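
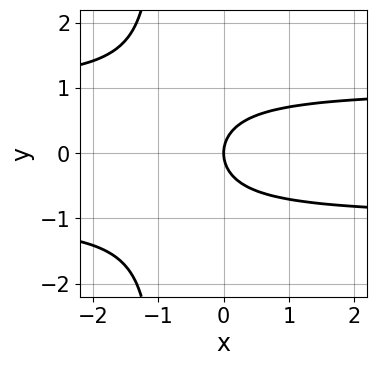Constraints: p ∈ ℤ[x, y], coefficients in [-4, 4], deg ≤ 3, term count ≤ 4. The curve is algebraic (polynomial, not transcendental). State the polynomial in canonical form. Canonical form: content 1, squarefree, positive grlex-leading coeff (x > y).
x*y^2 + y^2 - x

First, deg p = 3. No degree-2 curve has this shape.
Then, symmetries: mirror symmetry y ↦ −y ⇒ only even powers of y.
Next, checking where it meets the axes: it crosses the x-axis at the gridline x = 0; it crosses the y-axis at the gridline y = 0.
Finally, assembling these constraints gives the stated polynomial.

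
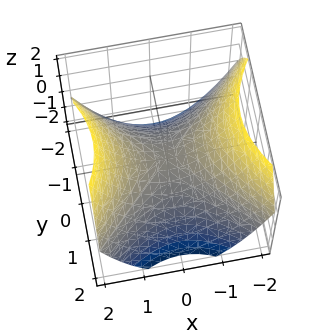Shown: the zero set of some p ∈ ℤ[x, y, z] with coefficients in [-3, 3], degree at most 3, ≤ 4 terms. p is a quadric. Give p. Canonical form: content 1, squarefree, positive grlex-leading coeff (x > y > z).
2*x^2 - 2*y^2 - 3*z

(a) The degree is 2 — a saddle surface; a quadric.
(b) Symmetries: the y ↦ −y reflection is a symmetry, so y appears only in even powers; the x ↦ −x reflection is a symmetry, so x appears only in even powers.
(c) From the visible intercepts: one y-axis crossing is at y = 0; it meets the z-axis at z = 0 (among the integer gridlines).
(d) Putting this together gives p.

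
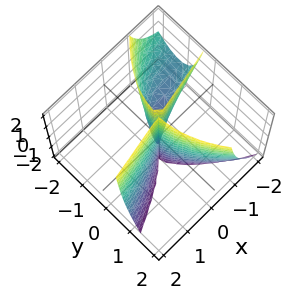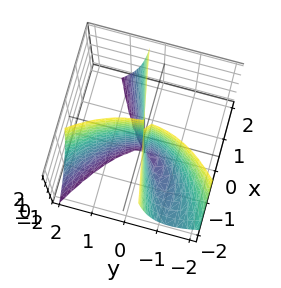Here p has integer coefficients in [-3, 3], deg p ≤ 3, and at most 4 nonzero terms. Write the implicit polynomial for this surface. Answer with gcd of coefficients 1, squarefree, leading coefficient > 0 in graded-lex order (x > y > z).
x*y*z + y^3 - x^2 + 3*x*y

(a) I count 2 distinct pieces.
(b) deg p = 3.
(c) From the visible intercepts: it crosses the x-axis at the gridline x = 0; every point of the z-axis in the box is on the surface; one y-axis crossing is at y = 0.
(d) Assembling these constraints gives the stated polynomial.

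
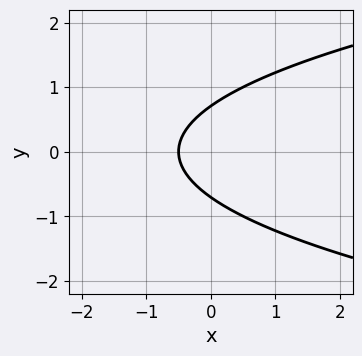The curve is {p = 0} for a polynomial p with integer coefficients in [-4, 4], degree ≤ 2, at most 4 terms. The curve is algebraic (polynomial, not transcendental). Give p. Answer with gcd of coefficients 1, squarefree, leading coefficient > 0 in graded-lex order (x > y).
2*y^2 - 2*x - 1

Degree: a generic line meets the curve in up to 2 points, so deg p = 2.
Symmetries: it's symmetric under y → −y, forcing even powers of y.
Assembling these constraints gives the stated polynomial.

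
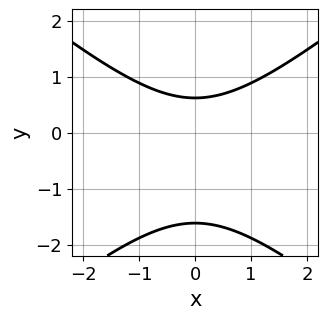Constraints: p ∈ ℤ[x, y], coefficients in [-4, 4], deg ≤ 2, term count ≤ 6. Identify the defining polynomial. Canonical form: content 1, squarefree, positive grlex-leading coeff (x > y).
2*x^2 - 3*y^2 - 3*y + 3

(a) The degree is 2 — a generic line meets the curve in up to 2 points.
(b) Symmetries: it's symmetric under x → −x, forcing even powers of x.
(c) From the axis intercepts and sections: the curve avoids every integer x-axis point in the box.
(d) Assembling these constraints gives the stated polynomial.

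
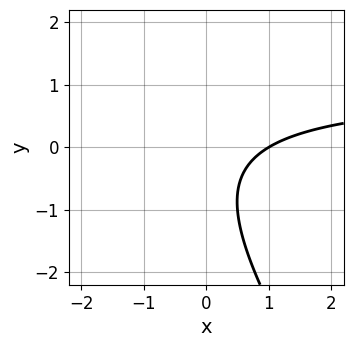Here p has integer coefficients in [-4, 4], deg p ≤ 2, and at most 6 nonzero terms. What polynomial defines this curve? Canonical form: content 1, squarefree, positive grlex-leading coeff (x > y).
3*x*y + 2*y^2 - 3*x + 2*y + 3

The degree is 2 — no degree-1 curve has this shape.
From the visible intercepts: it misses every integer gridline on the y-axis; it crosses the x-axis at the gridline x = 1.
Matching integer coefficients to the picture gives p.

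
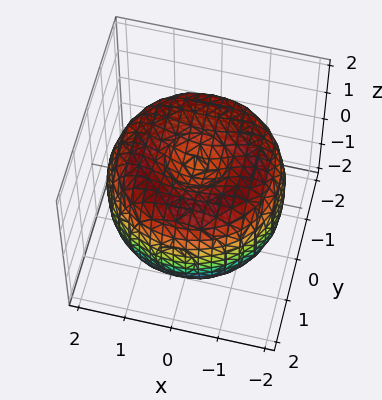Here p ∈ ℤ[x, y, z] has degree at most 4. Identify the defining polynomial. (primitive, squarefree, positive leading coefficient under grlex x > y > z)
x^4 + 2*x^2*y^2 + y^4 - 3*x^2 - 3*y^2 + 2*z^2 - 1

(a) Degree: no degree-3 surface has this shape, so deg p = 4.
(b) Symmetries: rotational symmetry about the z-axis ⇒ p depends on x, y only through x² + y².
(c) Reading off the gridlines: a circular section at z = 0 has radius between 1 and 2.
(d) Together with the visible shape, these determine p as stated.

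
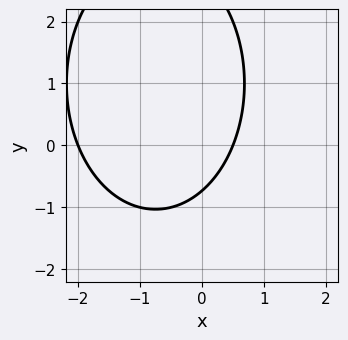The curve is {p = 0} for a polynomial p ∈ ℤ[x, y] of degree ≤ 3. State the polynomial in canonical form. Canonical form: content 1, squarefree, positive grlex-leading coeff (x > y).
2*x^2 + y^2 + 3*x - 2*y - 2

First, degree: the shape is more complex than any degree-1 curve, so deg p = 2.
Next, reading off the gridlines: it meets the x-axis at x = -2 (among the integer gridlines).
Finally, fitting integer coefficients to these (and the overall shape) gives p.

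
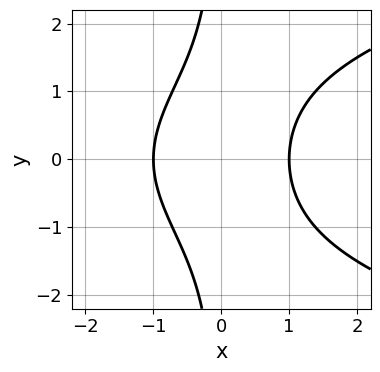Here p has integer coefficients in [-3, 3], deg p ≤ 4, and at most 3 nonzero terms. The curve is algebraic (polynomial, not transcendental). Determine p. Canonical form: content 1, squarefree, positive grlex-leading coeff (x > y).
1. Degree: the shape is more complex than any degree-2 curve, so deg p = 3.
2. Symmetries: it's symmetric under y → −y, forcing even powers of y.
3. Observable constraints: the x-axis gridline crossings are at x ∈ {-1, 1}; the curve avoids every integer y-axis point in the box.
4. Matching integer coefficients to the picture gives p.

2*x*y^2 - 3*x^2 + 3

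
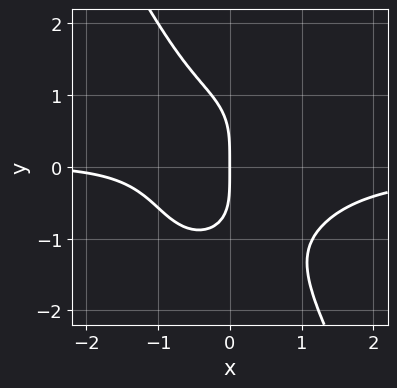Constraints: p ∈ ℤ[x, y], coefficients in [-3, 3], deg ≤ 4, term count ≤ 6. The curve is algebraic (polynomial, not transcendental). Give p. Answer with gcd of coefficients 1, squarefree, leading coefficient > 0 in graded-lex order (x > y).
(a) Degree: no degree-3 curve has this shape, so deg p = 4.
(b) From the visible intercepts: one y-axis crossing is at y = 0; it crosses the x-axis at the gridline x = 0.
(c) Fitting integer coefficients to these (and the overall shape) gives p.

3*x^3*y + x*y^3 + y^4 + x^2 + 3*x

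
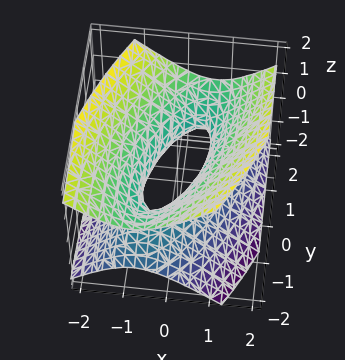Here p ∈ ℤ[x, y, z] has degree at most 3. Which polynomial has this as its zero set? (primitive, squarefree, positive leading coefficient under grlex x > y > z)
3*x^2 - 2*x*y + y^2 - 3*z^2 - 1

Degree: no degree-1 surface has this shape, so deg p = 2.
From the visible intercepts: the surface avoids every integer z-axis point in the box; the y-axis gridline crossings are at y ∈ {-1, 1}.
Fitting integer coefficients to these (and the overall shape) gives p.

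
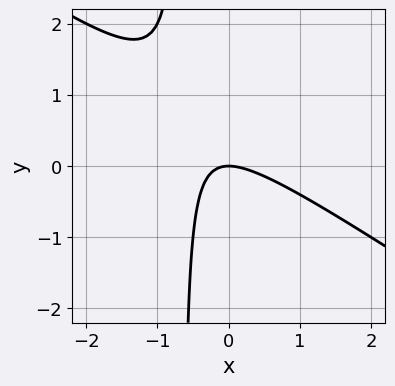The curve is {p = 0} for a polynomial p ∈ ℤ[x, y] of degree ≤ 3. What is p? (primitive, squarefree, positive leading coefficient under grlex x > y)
1. The degree is 2 — a generic line meets the curve in up to 2 points.
2. Against the integer gridlines: one x-axis crossing is at x = 0; it crosses the y-axis at the gridline y = 0.
3. The integer polynomial consistent with all of this is the stated p.

2*x^2 + 3*x*y + 2*y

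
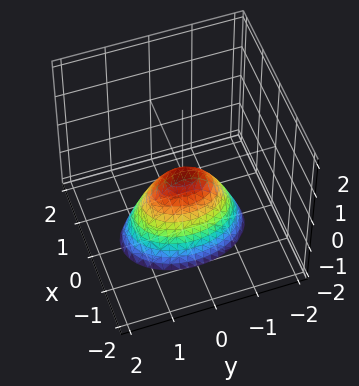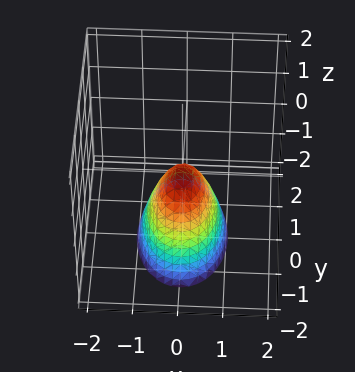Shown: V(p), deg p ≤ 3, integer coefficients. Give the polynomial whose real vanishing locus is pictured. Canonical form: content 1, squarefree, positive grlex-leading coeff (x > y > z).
First, the degree is 2 — a paraboloid; a quadric.
Next, symmetries: it's symmetric under y → −y, forcing even powers of y; mirror symmetry x ↦ −x ⇒ only even powers of x.
Next, from the axis intercepts and sections: it meets the y-axis at y = 0 (among the integer gridlines); it meets the z-axis at z = 0 (among the integer gridlines); it meets the x-axis at x = 0 (among the integer gridlines).
Finally, fitting integer coefficients to these (and the overall shape) gives p.

2*x^2 + y^2 + z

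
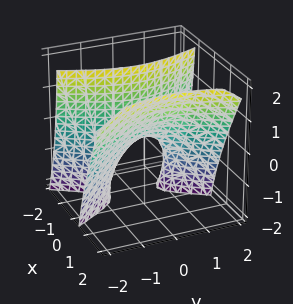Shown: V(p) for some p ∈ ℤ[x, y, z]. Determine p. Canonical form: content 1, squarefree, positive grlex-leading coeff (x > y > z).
First, deg p = 2. A generic line meets the surface in up to 2 points.
Then, observable constraints: it crosses the y-axis at the gridline y = 0; one z-axis crossing is at z = 0.
Finally, the integer polynomial consistent with all of this is the stated p.

3*x^2 - 2*x*z - y^2 - z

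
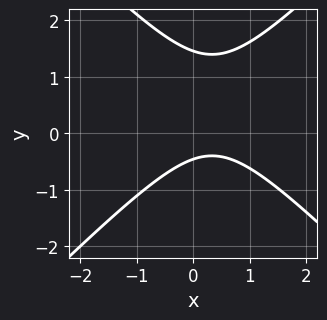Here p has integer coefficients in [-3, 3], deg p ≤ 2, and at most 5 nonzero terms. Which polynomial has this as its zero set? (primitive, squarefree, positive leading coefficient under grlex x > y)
3*x^2 - 3*y^2 - 2*x + 3*y + 2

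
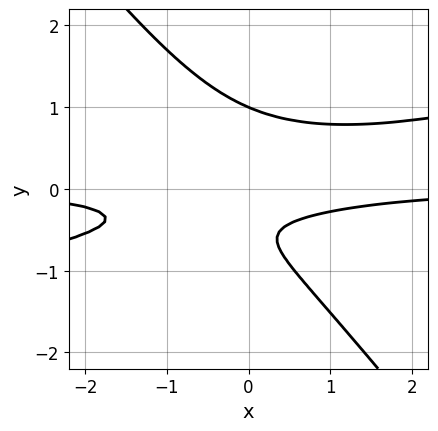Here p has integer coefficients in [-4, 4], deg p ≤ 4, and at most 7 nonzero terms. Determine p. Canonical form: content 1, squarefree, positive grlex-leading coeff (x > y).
x^2*y - 3*x*y^2 - 3*y^3 + 2*y + 1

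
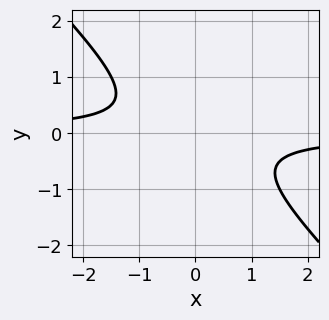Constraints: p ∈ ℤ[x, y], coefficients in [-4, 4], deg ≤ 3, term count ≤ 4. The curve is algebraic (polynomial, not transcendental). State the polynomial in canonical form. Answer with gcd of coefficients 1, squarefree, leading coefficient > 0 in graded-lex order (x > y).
2*x*y + 2*y^2 + 1

First, the degree is 2 — no degree-1 curve has this shape.
Next, from the axis intercepts and sections: no y-intercept at any integer in the box; the curve avoids every integer x-axis point in the box.
Finally, matching integer coefficients to the picture gives p.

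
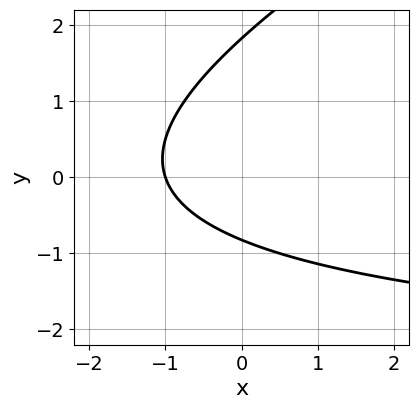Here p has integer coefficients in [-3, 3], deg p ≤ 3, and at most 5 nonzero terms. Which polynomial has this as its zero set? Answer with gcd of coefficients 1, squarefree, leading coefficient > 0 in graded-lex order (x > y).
First, deg p = 2. No degree-1 curve has this shape.
Next, against the integer gridlines: one x-axis crossing is at x = -1.
Finally, together with the visible shape, these determine p as stated.

x*y - 2*y^2 + 3*x + 2*y + 3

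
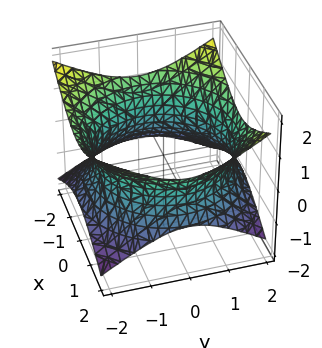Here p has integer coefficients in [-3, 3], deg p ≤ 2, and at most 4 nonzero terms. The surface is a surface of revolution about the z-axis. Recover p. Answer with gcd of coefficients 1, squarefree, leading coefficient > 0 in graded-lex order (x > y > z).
The degree is 2 — the shape is more complex than any degree-1 surface.
Symmetries: the surface is invariant under rotation about z: p = q(x² + y², z).
Observable constraints: a circular section at z = 0 has radius between 1 and 2; it misses every integer gridline on the z-axis.
The integer polynomial consistent with all of this is the stated p.

x^2 + y^2 - 2*z^2 - 3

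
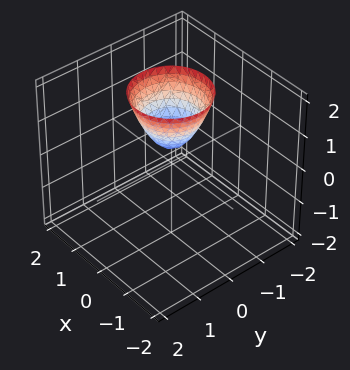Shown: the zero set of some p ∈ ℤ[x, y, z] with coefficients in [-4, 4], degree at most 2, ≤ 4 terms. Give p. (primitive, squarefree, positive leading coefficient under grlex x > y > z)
3*x^2 + 3*y^2 - 2*z + 1

(a) The degree is 2 — a generic line meets the surface in up to 2 points.
(b) Symmetry: the surface is invariant under rotation about z: p = q(x² + y², z).
(c) Observable constraints: it misses every integer gridline on the y-axis; a circular section at z = 1 has radius between 0 and 1.
(d) Together with the visible shape, these determine p as stated.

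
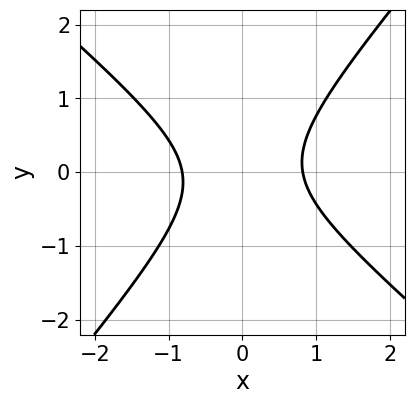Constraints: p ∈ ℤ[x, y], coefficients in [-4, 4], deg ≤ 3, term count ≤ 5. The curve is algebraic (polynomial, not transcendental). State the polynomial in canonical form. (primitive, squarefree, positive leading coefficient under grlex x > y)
3*x^2 + x*y - 3*y^2 - 2

First, the degree is 2 — no degree-1 curve has this shape.
Next, reading off the gridlines: it misses every integer gridline on the y-axis.
Finally, assembling these constraints gives the stated polynomial.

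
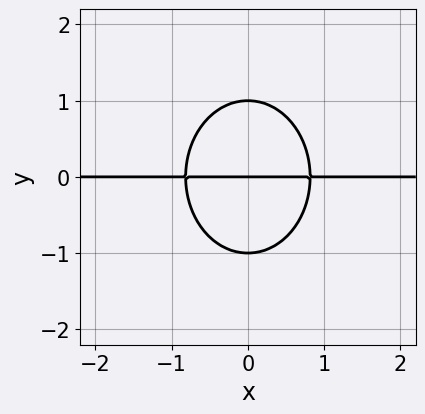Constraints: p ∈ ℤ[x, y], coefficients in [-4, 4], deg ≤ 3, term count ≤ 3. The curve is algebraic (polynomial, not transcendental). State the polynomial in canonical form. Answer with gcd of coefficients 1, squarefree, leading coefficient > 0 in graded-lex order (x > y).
(a) The degree is 3 — no degree-2 curve has this shape.
(b) Symmetries: the x ↦ −x reflection is a symmetry, so x appears only in even powers.
(c) Against the integer gridlines: among the integer gridlines, it crosses the y-axis at y ∈ {-1, 0, 1}; the visible x-axis segment lies entirely on the curve.
(d) These observations pin down the coefficients.

3*x^2*y + 2*y^3 - 2*y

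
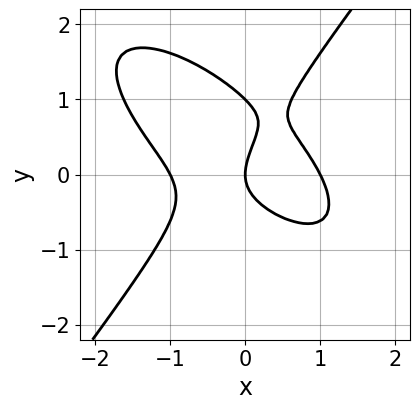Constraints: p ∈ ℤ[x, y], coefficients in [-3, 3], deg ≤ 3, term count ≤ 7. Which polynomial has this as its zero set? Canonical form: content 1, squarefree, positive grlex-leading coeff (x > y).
deg p = 3. No degree-2 curve has this shape.
From the visible intercepts: among the integer gridlines, it crosses the x-axis at x ∈ {-1, 0, 1}; among the integer gridlines, it crosses the y-axis at y ∈ {0, 1}.
The integer polynomial consistent with all of this is the stated p.

x^3 + x^2*y - y^3 + y^2 - x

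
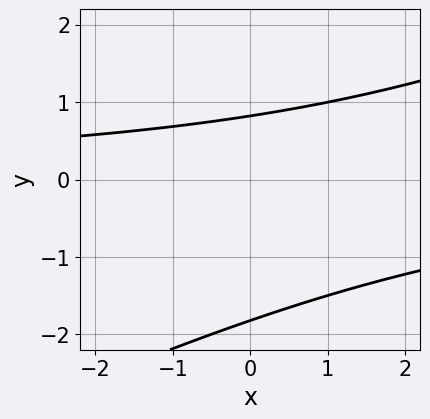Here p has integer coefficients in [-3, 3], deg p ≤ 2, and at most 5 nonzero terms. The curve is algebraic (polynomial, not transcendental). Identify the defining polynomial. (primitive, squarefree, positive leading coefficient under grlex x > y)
(a) deg p = 2.
(b) Reading off the gridlines: the curve avoids every integer x-axis point in the box.
(c) Putting this together gives p.

x*y - 2*y^2 - 2*y + 3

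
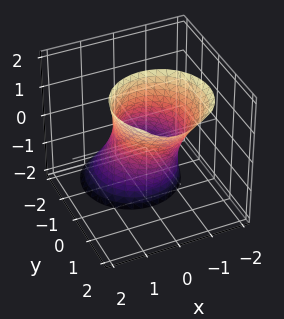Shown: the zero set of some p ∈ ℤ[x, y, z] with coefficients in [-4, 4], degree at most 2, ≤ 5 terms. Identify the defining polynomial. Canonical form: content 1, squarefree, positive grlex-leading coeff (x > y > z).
(a) deg p = 2. The shape is more complex than any degree-1 surface.
(b) Reading off the gridlines: among the integer gridlines, it crosses the x-axis at x ∈ {-1, 1}; the y-axis gridline crossings are at y ∈ {-1, 1}.
(c) These observations pin down the coefficients.

x^2 + y^2 - y*z - 1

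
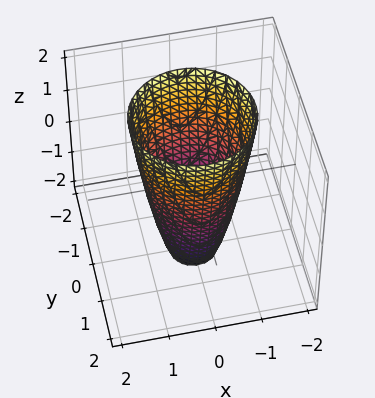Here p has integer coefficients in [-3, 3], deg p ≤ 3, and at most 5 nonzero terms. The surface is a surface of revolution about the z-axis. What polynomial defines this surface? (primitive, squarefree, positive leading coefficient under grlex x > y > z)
3*x^2 + 3*y^2 - z - 3

First, the degree is 2 — the shape is more complex than any degree-1 surface.
Then, symmetry: the z-axis is an axis of rotation, so x and y enter only as x² + y².
Then, observable constraints: the y-axis gridline crossings are at y ∈ {-1, 1}; a circular section at z = 0 has radius exactly 1; the x-axis gridline crossings are at x ∈ {-1, 1}; the surface avoids every integer z-axis point in the box.
Finally, solving for integer coefficients yields p as stated.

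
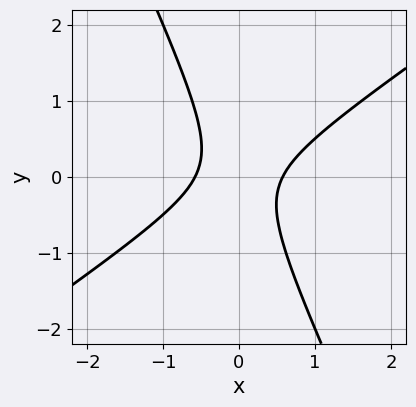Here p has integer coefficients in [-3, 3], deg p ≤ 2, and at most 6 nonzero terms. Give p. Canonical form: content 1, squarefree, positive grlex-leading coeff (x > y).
(a) deg p = 2.
(b) Observable constraints: it misses every integer gridline on the y-axis.
(c) Assembling these constraints gives the stated polynomial.

3*x^2 - 3*x*y - 2*y^2 - 1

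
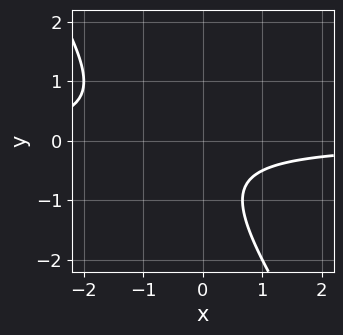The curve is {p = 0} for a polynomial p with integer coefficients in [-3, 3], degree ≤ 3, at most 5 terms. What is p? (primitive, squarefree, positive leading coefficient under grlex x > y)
(a) Degree: a generic line meets the curve in up to 2 points, so deg p = 2.
(b) From the visible intercepts: the curve avoids every integer y-axis point in the box; the curve avoids every integer x-axis point in the box.
(c) Assembling these constraints gives the stated polynomial.

3*x*y + 2*y^2 + 2*y + 2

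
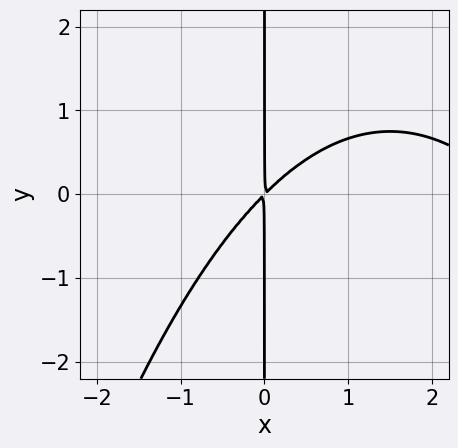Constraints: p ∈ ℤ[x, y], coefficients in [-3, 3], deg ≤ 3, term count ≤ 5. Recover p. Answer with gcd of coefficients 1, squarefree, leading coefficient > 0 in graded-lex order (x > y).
x^3 - 3*x^2 + 3*x*y

First, deg p = 3.
Then, from the axis intercepts and sections: the visible y-axis segment lies entirely on the curve.
Finally, matching integer coefficients to the picture gives p.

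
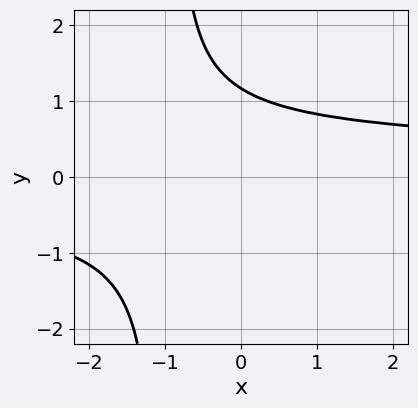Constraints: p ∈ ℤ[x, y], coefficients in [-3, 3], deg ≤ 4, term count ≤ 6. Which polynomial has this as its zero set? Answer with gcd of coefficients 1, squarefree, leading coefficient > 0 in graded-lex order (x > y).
1. Degree: the shape is more complex than any degree-3 curve, so deg p = 4.
2. Checking where it meets the axes: no x-intercept at any integer in the box.
3. These observations pin down the coefficients.

3*x*y^3 + 3*y^3 - 2*y^2 - 2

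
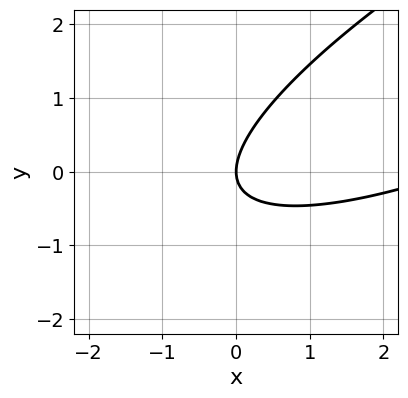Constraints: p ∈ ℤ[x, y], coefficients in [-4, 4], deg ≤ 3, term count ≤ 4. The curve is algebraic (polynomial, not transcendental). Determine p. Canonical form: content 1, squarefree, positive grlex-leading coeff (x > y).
First, deg p = 2. No degree-1 curve has this shape.
Next, reading off the gridlines: it meets the x-axis at x = 0 (among the integer gridlines); one y-axis crossing is at y = 0.
Finally, together with the visible shape, these determine p as stated.

x^2 - 3*x*y + 3*y^2 - 3*x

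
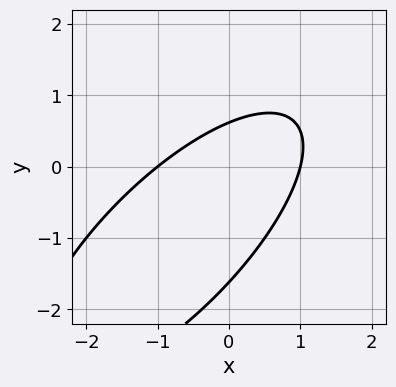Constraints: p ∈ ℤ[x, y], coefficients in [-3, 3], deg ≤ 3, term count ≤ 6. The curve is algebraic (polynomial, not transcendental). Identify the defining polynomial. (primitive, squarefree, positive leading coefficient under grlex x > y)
1. Degree: the shape is more complex than any degree-1 curve, so deg p = 2.
2. Checking where it meets the axes: the x-axis gridline crossings are at x ∈ {-1, 1}.
3. Matching integer coefficients to the picture gives p.

2*x^2 - 3*x*y + 2*y^2 + 2*y - 2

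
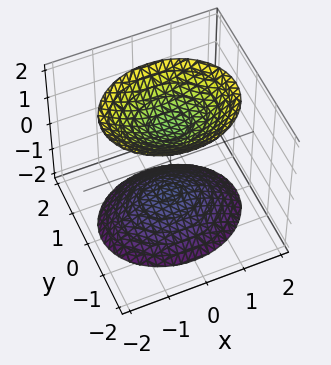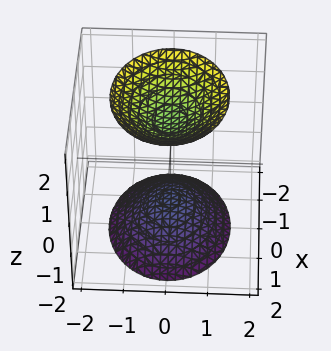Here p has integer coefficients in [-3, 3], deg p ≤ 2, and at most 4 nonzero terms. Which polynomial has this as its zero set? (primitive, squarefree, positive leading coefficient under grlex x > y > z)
First, the picture has 2 separate pieces.
Then, deg p = 2.
Next, symmetries: the x ↦ −x reflection is a symmetry, so x appears only in even powers; it's symmetric under y → −y, forcing even powers of y; it's symmetric under z → −z, forcing even powers of z.
Next, from the axis intercepts and sections: the surface avoids every integer x-axis point in the box; no y-intercept at any integer in the box.
Finally, together with the visible shape, these determine p as stated.

2*x^2 + 3*y^2 - 2*z^2 + 3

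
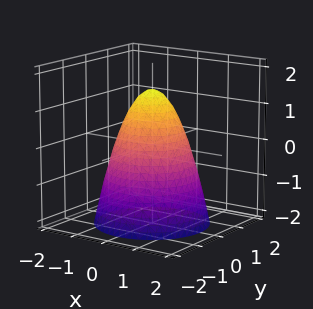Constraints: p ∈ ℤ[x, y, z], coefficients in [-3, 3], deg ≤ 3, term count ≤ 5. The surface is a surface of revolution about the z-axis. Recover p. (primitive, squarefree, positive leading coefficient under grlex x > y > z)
3*x^2 + 3*y^2 + 2*z - 3

1. deg p = 2. No degree-1 surface has this shape.
2. Symmetry: the z-axis is an axis of rotation, so x and y enter only as x² + y².
3. Observable constraints: the x-axis gridline crossings are at x ∈ {-1, 1}; a circular section at z = 1 has radius between 0 and 1.
4. Solving for integer coefficients yields p as stated. Check: (0, 1, 0) on the y-axis lies on the surface, and p(0, 1, 0) = 0. ✓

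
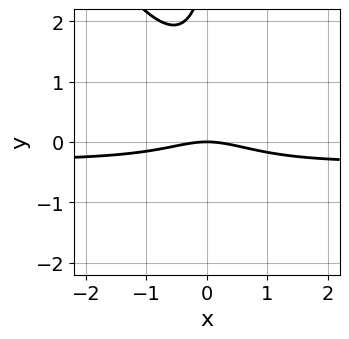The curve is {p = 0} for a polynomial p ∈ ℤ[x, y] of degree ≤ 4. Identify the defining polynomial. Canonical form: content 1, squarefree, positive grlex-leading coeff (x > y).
3*x^2*y + 2*x*y^2 + x^2 - y^2 + 3*y

(a) deg p = 3.
(b) Checking where it meets the axes: one x-axis crossing is at x = 0; one y-axis crossing is at y = 0.
(c) The integer polynomial consistent with all of this is the stated p.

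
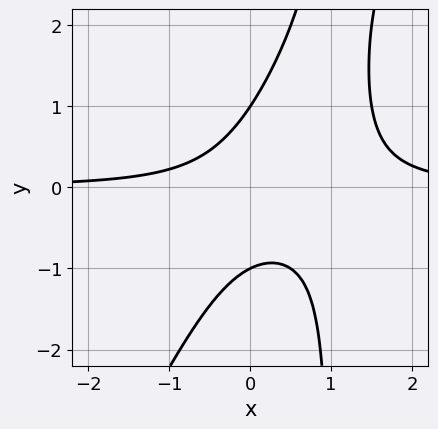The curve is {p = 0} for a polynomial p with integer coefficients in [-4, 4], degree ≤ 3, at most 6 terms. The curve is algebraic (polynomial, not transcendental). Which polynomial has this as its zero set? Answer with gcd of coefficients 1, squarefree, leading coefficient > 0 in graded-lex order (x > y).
(a) The degree is 3 — the shape is more complex than any degree-2 curve.
(b) From the axis intercepts and sections: the curve avoids every integer x-axis point in the box; among the integer gridlines, it crosses the y-axis at y ∈ {-1, 1}.
(c) Solving for integer coefficients yields p as stated.

2*x^2*y - x*y^2 - 2*x*y + y^2 - 1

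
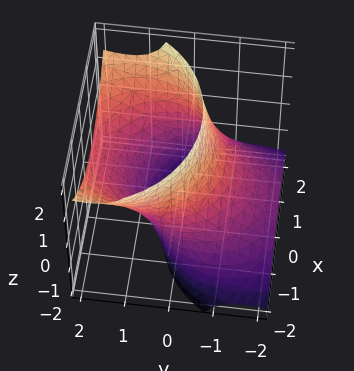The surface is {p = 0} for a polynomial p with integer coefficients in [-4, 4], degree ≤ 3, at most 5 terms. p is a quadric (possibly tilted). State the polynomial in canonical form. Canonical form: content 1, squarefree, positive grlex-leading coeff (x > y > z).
(a) deg p = 2. A generic line meets the surface in up to 2 points.
(b) Checking where it meets the axes: no z-intercept at any integer in the box.
(c) Solving for integer coefficients yields p as stated.

x^2 + y^2 - 2*y*z - 2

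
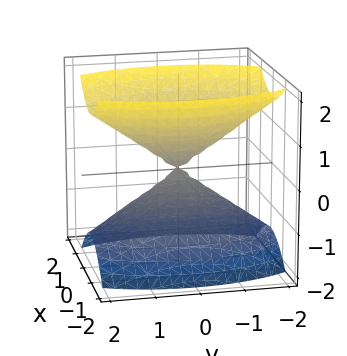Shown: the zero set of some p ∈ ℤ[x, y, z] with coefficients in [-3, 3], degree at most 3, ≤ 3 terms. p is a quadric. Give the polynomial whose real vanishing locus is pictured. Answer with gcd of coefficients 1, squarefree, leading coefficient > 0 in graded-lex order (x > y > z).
3*x^2 + y^2 - 2*z^2

First, the picture has 2 separate pieces.
Next, deg p = 2.
Then, symmetries: the x ↦ −x reflection is a symmetry, so x appears only in even powers; it's symmetric under y → −y, forcing even powers of y; mirror symmetry z ↦ −z ⇒ only even powers of z.
Next, observable constraints: it meets the x-axis at x = 0 (among the integer gridlines); it meets the y-axis at y = 0 (among the integer gridlines); it meets the z-axis at z = 0 (among the integer gridlines).
Finally, assembling these constraints gives the stated polynomial.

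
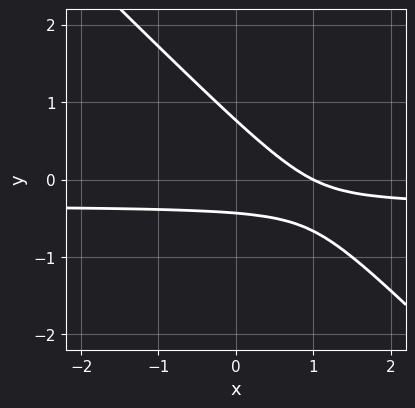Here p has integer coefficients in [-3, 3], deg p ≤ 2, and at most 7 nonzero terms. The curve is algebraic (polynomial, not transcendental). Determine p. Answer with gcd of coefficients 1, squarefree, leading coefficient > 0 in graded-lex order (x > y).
3*x*y + 3*y^2 + x - y - 1

(a) Degree: the shape is more complex than any degree-1 curve, so deg p = 2.
(b) Checking where it meets the axes: it crosses the x-axis at the gridline x = 1.
(c) Solving for integer coefficients yields p as stated.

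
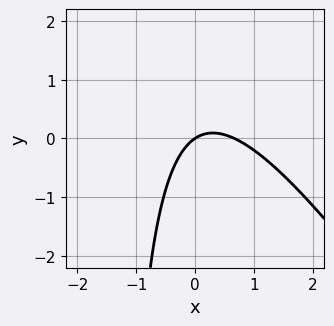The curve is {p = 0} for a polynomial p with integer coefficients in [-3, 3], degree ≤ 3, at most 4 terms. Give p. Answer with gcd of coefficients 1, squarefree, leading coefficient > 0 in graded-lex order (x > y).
3*x^2 + 2*x*y - 2*x + 3*y

deg p = 2.
Checking where it meets the axes: it meets the y-axis at y = 0 (among the integer gridlines); it crosses the x-axis at the gridline x = 0.
The integer polynomial consistent with all of this is the stated p.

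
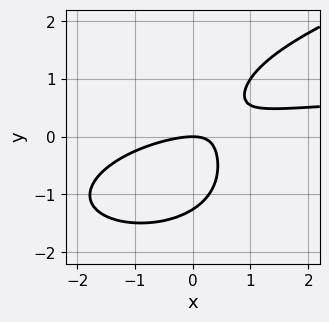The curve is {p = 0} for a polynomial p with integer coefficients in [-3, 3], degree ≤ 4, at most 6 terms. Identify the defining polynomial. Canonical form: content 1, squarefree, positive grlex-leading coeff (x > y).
y^4 - x^2*y + x^2 - 3*x*y + 2*y

First, deg p = 4. A generic line meets the curve in up to 4 points.
Next, checking where it meets the axes: one y-axis crossing is at y = 0; it meets the x-axis at x = 0 (among the integer gridlines).
Finally, these observations pin down the coefficients.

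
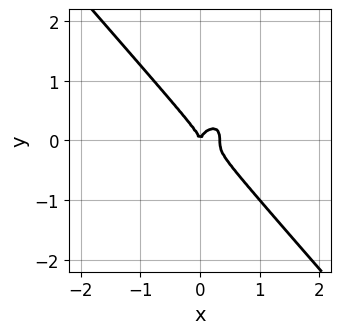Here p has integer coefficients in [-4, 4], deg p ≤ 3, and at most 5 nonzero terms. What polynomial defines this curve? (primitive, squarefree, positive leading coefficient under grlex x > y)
3*x^3 + 2*y^3 - x^2

(a) The degree is 3 — the shape is more complex than any degree-2 curve.
(b) Observable constraints: one x-axis crossing is at x = 0; it meets the y-axis at y = 0 (among the integer gridlines).
(c) Assembling these constraints gives the stated polynomial.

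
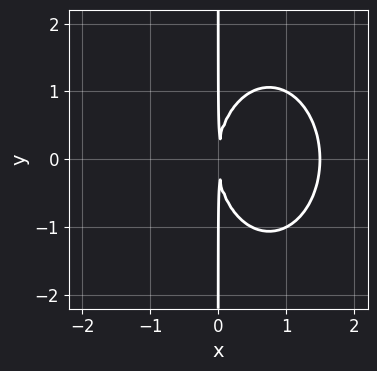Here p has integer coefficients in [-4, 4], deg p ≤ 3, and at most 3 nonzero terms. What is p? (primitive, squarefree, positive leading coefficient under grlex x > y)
2*x^3 + x*y^2 - 3*x^2

The degree is 3 — the shape is more complex than any degree-2 curve.
Symmetries: it's symmetric under y → −y, forcing even powers of y.
Checking where it meets the axes: every point of the y-axis in the box is on the curve.
Matching integer coefficients to the picture gives p.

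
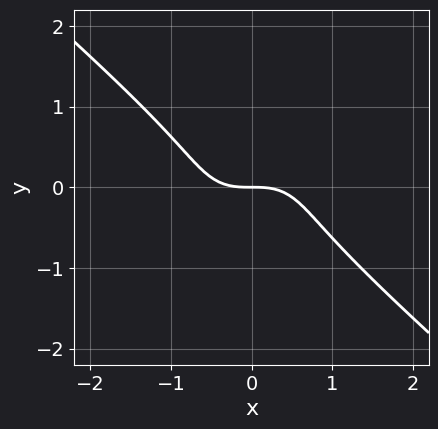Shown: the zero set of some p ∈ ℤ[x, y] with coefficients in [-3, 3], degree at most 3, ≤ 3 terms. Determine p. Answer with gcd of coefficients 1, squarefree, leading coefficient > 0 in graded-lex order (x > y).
1. The degree is 3 — no degree-2 curve has this shape.
2. Observable constraints: it meets the y-axis at y = 0 (among the integer gridlines); it crosses the x-axis at the gridline x = 0.
3. Fitting integer coefficients to these (and the overall shape) gives p.

2*x^3 + 3*y^3 + 2*y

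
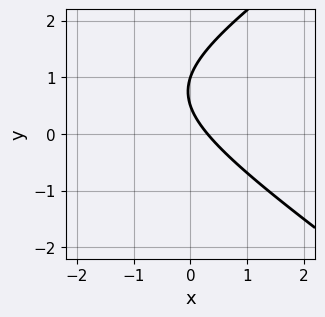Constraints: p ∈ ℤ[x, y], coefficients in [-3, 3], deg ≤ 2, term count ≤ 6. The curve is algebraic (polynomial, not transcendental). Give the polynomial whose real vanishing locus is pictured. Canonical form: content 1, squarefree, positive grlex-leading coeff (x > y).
(a) deg p = 2. No degree-1 curve has this shape.
(b) From the visible intercepts: one y-axis crossing is at y = 1.
(c) Together with the visible shape, these determine p as stated.

x^2 - 2*y^2 + 3*x + 3*y - 1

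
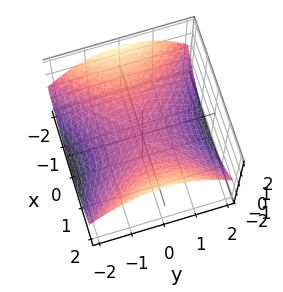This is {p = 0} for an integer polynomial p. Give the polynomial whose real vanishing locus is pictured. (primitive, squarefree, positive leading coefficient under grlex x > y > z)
First, deg p = 2.
Then, symmetries: the x ↦ −x reflection is a symmetry, so x appears only in even powers; the y ↦ −y reflection is a symmetry, so y appears only in even powers.
Next, against the integer gridlines: it crosses the z-axis at the gridline z = 0; it crosses the y-axis at the gridline y = 0; it meets the x-axis at x = 0 (among the integer gridlines).
Finally, fitting integer coefficients to these (and the overall shape) gives p.

x^2 - y^2 - 3*z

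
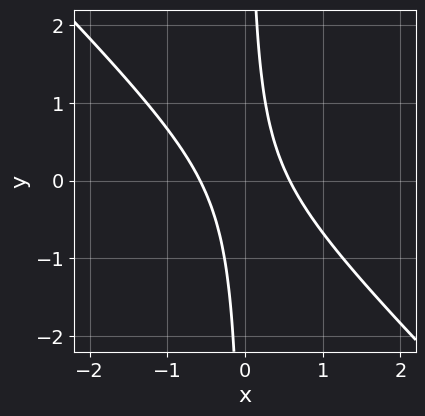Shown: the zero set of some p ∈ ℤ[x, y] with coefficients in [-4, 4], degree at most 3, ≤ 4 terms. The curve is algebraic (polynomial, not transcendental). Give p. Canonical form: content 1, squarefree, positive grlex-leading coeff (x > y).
First, degree: the shape is more complex than any degree-1 curve, so deg p = 2.
Next, against the integer gridlines: the curve avoids every integer y-axis point in the box.
Finally, these observations pin down the coefficients.

3*x^2 + 3*x*y - 1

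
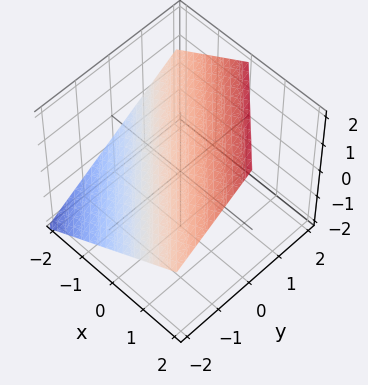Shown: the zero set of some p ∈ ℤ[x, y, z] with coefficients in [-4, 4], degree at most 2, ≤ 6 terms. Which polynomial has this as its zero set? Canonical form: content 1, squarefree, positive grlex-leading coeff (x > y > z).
First, degree: the surface is flat (a plane), so deg p = 1.
Next, from the axis intercepts and sections: it meets the x-axis at x = -1 (among the integer gridlines); it meets the y-axis at y = -1 (among the integer gridlines).
Finally, solving for integer coefficients yields p as stated.

2*x + 2*y - 3*z + 2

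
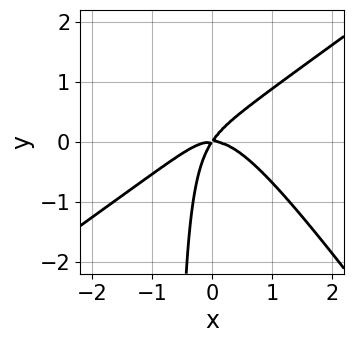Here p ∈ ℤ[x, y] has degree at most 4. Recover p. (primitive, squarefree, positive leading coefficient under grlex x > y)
deg p = 3. The shape is more complex than any degree-2 curve.
Observable constraints: it crosses the y-axis at the gridline y = 0; one x-axis crossing is at x = 0.
Together with the visible shape, these determine p as stated.

3*x^3 - 2*x^2*y - 3*x*y^2 + 3*x*y - 2*y^2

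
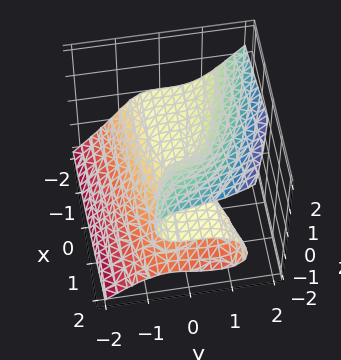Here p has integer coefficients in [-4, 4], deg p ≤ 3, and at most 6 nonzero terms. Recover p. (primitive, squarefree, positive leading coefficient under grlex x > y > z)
First, degree: the shape is more complex than any degree-2 surface, so deg p = 3.
Then, observable constraints: it crosses the z-axis at the gridline z = 0; the visible x-axis segment lies entirely on the surface.
Finally, putting this together gives p.

x*y*z + 3*y^3 - 3*z^3 + 3*x*z - y^2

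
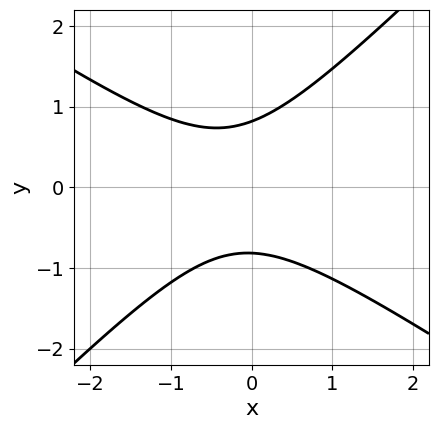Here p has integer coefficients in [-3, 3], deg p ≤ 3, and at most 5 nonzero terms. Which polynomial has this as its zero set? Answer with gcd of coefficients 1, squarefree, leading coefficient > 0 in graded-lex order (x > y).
2*x^2 + x*y - 3*y^2 + x + 2

1. deg p = 2.
2. Against the integer gridlines: no x-intercept at any integer in the box.
3. Fitting integer coefficients to these (and the overall shape) gives p.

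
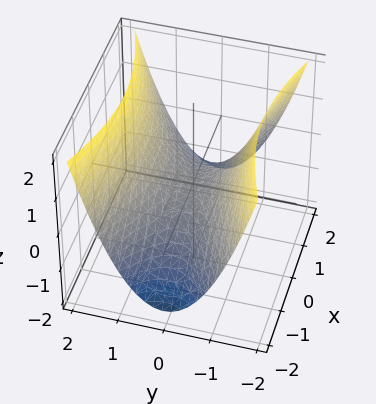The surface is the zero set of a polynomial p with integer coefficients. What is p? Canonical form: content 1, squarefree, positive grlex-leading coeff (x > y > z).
(a) deg p = 2. A hyperbolic paraboloid; a quadric.
(b) Symmetries: it's symmetric under x → −x, forcing even powers of x; mirror symmetry y ↦ −y ⇒ only even powers of y.
(c) From the visible intercepts: it crosses the z-axis at the gridline z = 0; it crosses the y-axis at the gridline y = 0.
(d) Fitting integer coefficients to these (and the overall shape) gives p.

x^2 - 3*y^2 + 3*z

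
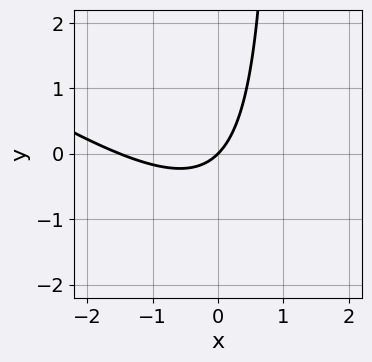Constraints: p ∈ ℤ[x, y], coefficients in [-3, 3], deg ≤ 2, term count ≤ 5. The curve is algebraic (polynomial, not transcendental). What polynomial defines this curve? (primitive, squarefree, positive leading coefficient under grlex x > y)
The degree is 2 — the shape is more complex than any degree-1 curve.
From the axis intercepts and sections: it meets the x-axis at x = 0 (among the integer gridlines); it crosses the y-axis at the gridline y = 0.
Solving for integer coefficients yields p as stated.

2*x^2 + 3*x*y + 3*x - 3*y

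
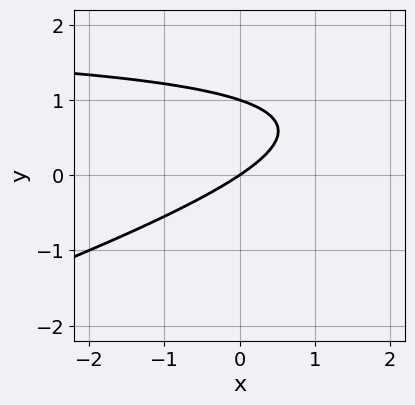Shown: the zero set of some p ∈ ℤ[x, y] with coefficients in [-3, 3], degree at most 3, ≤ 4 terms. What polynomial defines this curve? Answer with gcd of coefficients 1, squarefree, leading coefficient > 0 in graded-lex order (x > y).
x*y - 3*y^2 - 2*x + 3*y

(a) The degree is 2 — a generic line meets the curve in up to 2 points.
(b) Observable constraints: it meets the x-axis at x = 0 (among the integer gridlines); the y-axis gridline crossings are at y ∈ {0, 1}.
(c) Together with the visible shape, these determine p as stated.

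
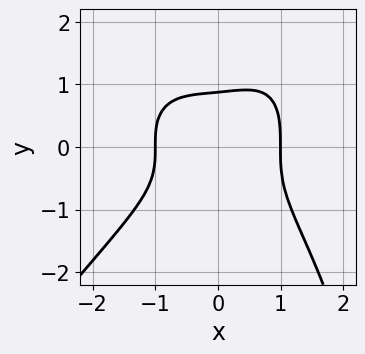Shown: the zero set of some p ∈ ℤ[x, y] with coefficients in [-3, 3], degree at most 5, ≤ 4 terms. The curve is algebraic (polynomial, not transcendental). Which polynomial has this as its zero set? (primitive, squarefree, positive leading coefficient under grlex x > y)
(a) Degree: the shape is more complex than any degree-3 curve, so deg p = 4.
(b) From the visible intercepts: among the integer gridlines, it crosses the x-axis at x ∈ {-1, 1}.
(c) Fitting integer coefficients to these (and the overall shape) gives p.

2*x^4 - x*y^3 + 3*y^3 - 2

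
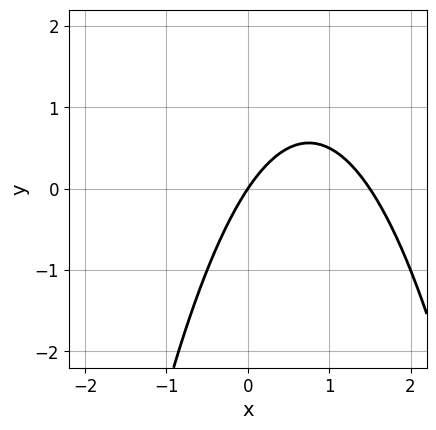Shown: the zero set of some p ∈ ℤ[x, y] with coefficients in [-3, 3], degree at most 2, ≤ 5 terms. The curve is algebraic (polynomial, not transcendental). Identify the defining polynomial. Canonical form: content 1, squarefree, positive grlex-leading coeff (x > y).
First, deg p = 2. A generic line meets the curve in up to 2 points.
Next, from the visible intercepts: it crosses the y-axis at the gridline y = 0; it meets the x-axis at x = 0 (among the integer gridlines).
Finally, the integer polynomial consistent with all of this is the stated p.

2*x^2 - 3*x + 2*y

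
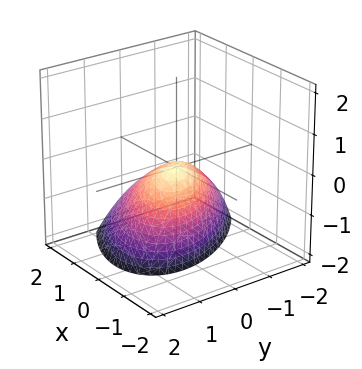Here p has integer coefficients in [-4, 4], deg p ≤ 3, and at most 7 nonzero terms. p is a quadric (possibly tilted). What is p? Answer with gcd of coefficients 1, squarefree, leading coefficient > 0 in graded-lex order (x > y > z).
1. deg p = 2.
2. From the visible intercepts: it meets the y-axis at y = 0 (among the integer gridlines); it meets the x-axis at x = 0 (among the integer gridlines); one z-axis crossing is at z = 0.
3. The integer polynomial consistent with all of this is the stated p.

x^2 + x*y + x*z + y^2 + z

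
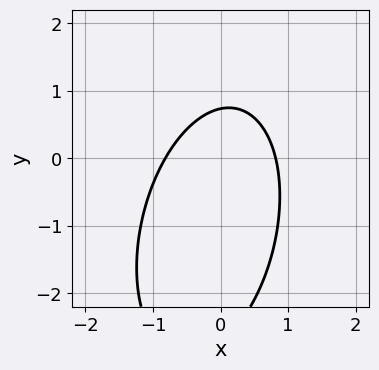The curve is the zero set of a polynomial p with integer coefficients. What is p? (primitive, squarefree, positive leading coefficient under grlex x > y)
3*x^2 - x*y + y^2 + 2*y - 2

(a) Degree: a generic line meets the curve in up to 2 points, so deg p = 2.
(b) Matching integer coefficients to the picture gives p.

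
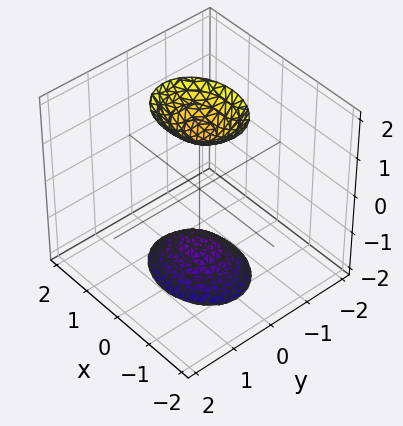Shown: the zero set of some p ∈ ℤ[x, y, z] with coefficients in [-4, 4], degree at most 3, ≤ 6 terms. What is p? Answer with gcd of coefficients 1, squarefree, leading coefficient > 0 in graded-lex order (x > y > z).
First, there are 2 components.
Then, the degree is 2 — two sheets facing apart; a quadric.
Then, symmetries: it's symmetric under x → −x, forcing even powers of x; mirror symmetry y ↦ −y ⇒ only even powers of y; it's symmetric under z → −z, forcing even powers of z.
Then, from the visible intercepts: it misses every integer gridline on the y-axis; no x-intercept at any integer in the box.
Finally, matching integer coefficients to the picture gives p.

2*x^2 + 3*y^2 - z^2 + 2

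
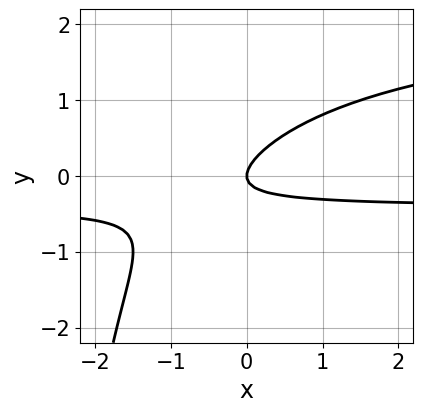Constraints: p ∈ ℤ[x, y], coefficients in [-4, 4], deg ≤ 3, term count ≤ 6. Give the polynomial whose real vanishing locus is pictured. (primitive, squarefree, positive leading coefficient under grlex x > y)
x*y^2 - 2*x*y + 3*y^2 - x

The degree is 3 — no degree-2 curve has this shape.
Reading off the gridlines: it meets the y-axis at y = 0 (among the integer gridlines); it meets the x-axis at x = 0 (among the integer gridlines).
Assembling these constraints gives the stated polynomial.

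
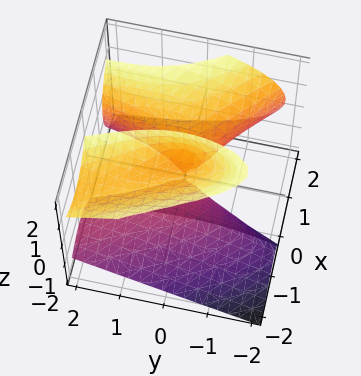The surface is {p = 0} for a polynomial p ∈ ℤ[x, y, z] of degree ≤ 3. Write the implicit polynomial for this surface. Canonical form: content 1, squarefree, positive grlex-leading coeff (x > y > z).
First, there are 3 components. Treating them together as one polynomial.
Next, degree: the shape is more complex than any degree-2 surface, so deg p = 3.
Next, reading off the gridlines: every point of the z-axis in the box is on the surface; one x-axis crossing is at x = 0.
Finally, together with the visible shape, these determine p as stated.

2*x^3 + 2*x^2*y - 3*x*z^2 + 3*x*z - y^2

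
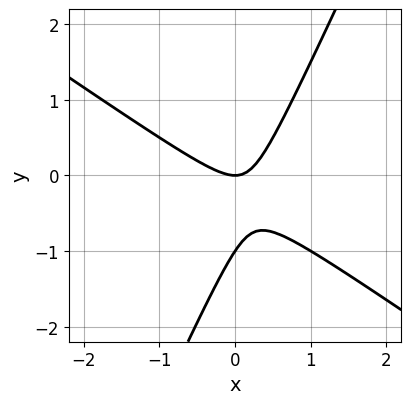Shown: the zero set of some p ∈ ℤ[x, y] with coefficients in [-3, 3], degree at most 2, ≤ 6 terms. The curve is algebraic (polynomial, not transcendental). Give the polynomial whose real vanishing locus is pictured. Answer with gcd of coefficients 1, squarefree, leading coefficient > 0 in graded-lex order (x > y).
3*x^2 + 3*x*y - 2*y^2 - 2*y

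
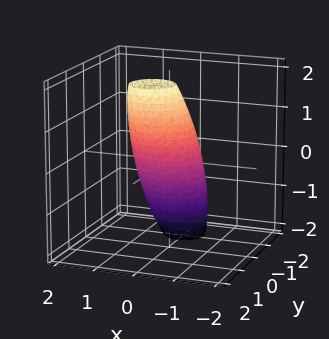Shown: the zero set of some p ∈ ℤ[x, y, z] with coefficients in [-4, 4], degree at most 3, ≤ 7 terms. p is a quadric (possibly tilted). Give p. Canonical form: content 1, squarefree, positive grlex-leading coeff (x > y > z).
3*x^2 + 3*y^2 - 3*y*z + z^2 - 2

First, deg p = 2.
Finally, the integer polynomial consistent with all of this is the stated p.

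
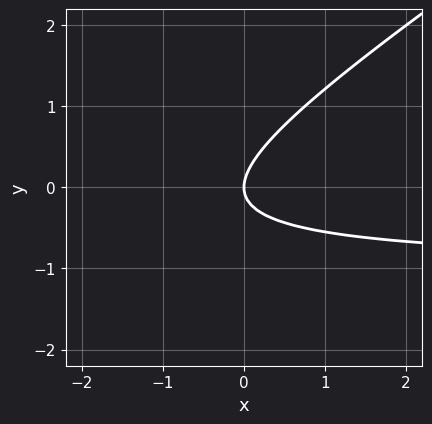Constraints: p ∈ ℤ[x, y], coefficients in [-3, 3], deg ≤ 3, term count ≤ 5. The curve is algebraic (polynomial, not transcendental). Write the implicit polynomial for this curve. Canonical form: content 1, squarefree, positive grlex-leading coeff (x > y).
2*x*y - 3*y^2 + 2*x

Degree: no degree-1 curve has this shape, so deg p = 2.
Observable constraints: it meets the y-axis at y = 0 (among the integer gridlines); it crosses the x-axis at the gridline x = 0.
Fitting integer coefficients to these (and the overall shape) gives p.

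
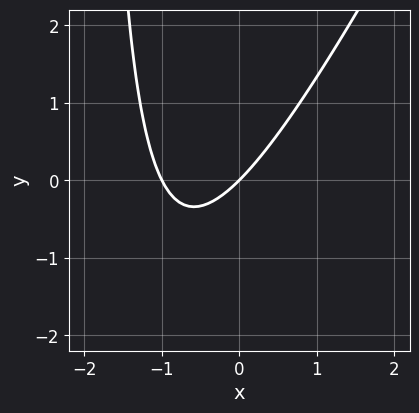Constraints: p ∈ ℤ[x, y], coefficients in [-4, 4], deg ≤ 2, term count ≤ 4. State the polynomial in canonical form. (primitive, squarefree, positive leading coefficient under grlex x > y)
2*x^2 - x*y + 2*x - 2*y

First, the degree is 2 — the shape is more complex than any degree-1 curve.
Then, checking where it meets the axes: it crosses the y-axis at the gridline y = 0; the x-axis gridline crossings are at x ∈ {-1, 0}.
Finally, putting this together gives p.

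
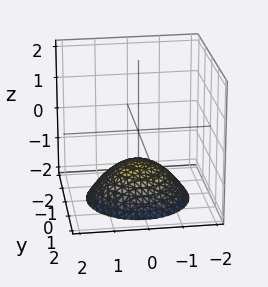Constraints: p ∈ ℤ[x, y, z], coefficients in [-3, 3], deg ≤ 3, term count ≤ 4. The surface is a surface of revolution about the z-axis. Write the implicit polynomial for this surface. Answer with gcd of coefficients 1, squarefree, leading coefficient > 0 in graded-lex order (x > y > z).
x^2 + y^2 + 2*z + 2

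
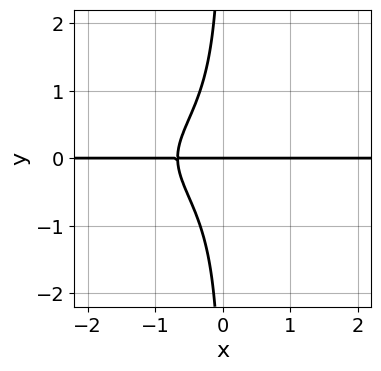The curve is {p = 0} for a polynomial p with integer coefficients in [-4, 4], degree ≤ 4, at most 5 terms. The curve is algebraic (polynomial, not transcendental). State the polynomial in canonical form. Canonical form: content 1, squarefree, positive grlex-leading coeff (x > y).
(a) The degree is 4 — no degree-3 curve has this shape.
(b) Reading off the gridlines: the visible x-axis segment lies entirely on the curve; it crosses the y-axis at the gridline y = 0.
(c) Fitting integer coefficients to these (and the overall shape) gives p.

3*x*y^3 + 3*x*y + 2*y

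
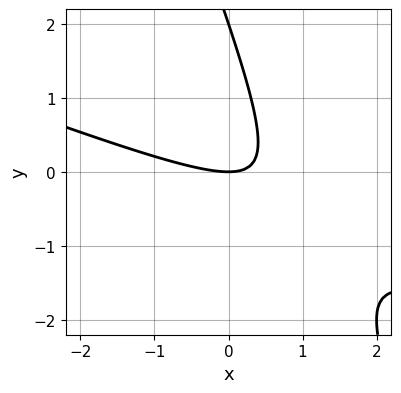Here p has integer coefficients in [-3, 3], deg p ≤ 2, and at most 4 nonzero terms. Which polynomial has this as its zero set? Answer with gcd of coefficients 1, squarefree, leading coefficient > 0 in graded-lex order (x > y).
x^2 + 3*x*y + y^2 - 2*y

First, the degree is 2 — a generic line meets the curve in up to 2 points.
Next, reading off the gridlines: the y-axis gridline crossings are at y ∈ {0, 2}; it crosses the x-axis at the gridline x = 0.
Finally, assembling these constraints gives the stated polynomial.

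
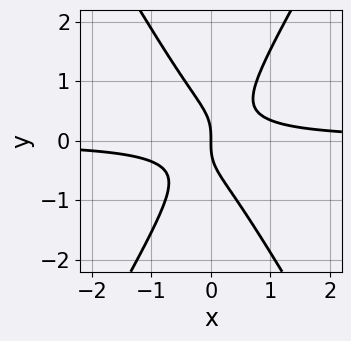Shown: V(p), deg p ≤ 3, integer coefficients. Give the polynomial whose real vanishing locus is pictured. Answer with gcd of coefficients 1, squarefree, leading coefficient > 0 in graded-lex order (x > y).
1. deg p = 3.
2. From the axis intercepts and sections: one x-axis crossing is at x = 0; one y-axis crossing is at y = 0.
3. Matching integer coefficients to the picture gives p.

3*x^2*y - y^3 - x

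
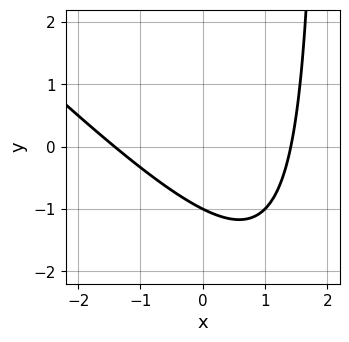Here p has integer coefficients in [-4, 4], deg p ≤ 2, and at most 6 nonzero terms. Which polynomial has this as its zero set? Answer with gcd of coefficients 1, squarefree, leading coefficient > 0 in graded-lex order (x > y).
First, degree: no degree-1 curve has this shape, so deg p = 2.
Next, checking where it meets the axes: it meets the y-axis at y = -1 (among the integer gridlines).
Finally, together with the visible shape, these determine p as stated.

x^2 + x*y - 2*y - 2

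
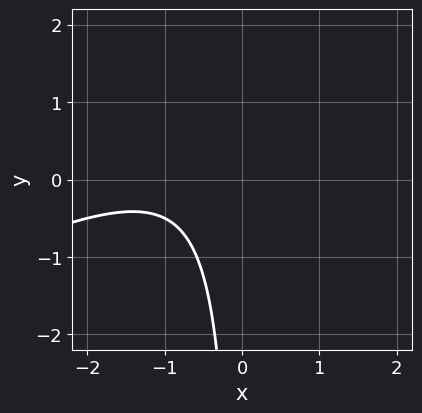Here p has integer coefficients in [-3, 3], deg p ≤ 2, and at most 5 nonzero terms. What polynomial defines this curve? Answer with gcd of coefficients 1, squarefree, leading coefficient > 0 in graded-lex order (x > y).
x^2 - 2*x*y + 2*x + 2

First, degree: no degree-1 curve has this shape, so deg p = 2.
Then, from the axis intercepts and sections: the curve avoids every integer x-axis point in the box; the curve avoids every integer y-axis point in the box.
Finally, assembling these constraints gives the stated polynomial.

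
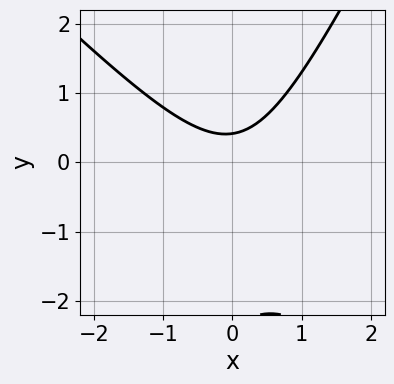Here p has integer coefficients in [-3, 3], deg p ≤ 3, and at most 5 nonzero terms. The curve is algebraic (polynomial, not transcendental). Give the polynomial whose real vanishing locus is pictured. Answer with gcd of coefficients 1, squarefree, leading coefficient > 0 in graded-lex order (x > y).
2*x^2 + x*y - y^2 - 2*y + 1

1. Degree: a generic line meets the curve in up to 2 points, so deg p = 2.
2. Reading off the gridlines: the curve avoids every integer x-axis point in the box.
3. Fitting integer coefficients to these (and the overall shape) gives p.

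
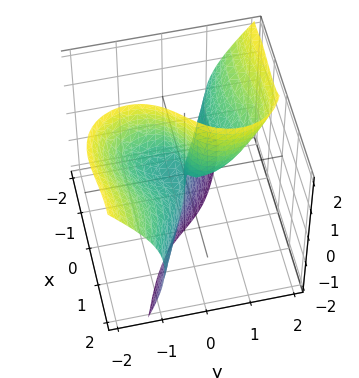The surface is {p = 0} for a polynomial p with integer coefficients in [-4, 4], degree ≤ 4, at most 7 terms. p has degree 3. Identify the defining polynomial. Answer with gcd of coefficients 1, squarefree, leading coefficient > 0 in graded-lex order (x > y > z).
deg p = 3. The shape is more complex than any degree-2 surface.
From the visible intercepts: one x-axis crossing is at x = 0; it meets the y-axis at y = 0 (among the integer gridlines).
Matching integer coefficients to the picture gives p. Check: (0, 0, 2) on the z-axis lies on the surface, and p(0, 0, 2) = 0. ✓

x^3 + 2*x^2*y + x*z^2 + y^3 - 2*y*z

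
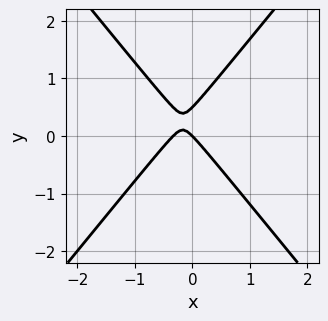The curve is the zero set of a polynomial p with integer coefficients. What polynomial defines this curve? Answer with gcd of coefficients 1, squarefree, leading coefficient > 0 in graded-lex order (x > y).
1. Degree: a generic line meets the curve in up to 2 points, so deg p = 2.
2. From the visible intercepts: it crosses the y-axis at the gridline y = 0; one x-axis crossing is at x = 0.
3. Together with the visible shape, these determine p as stated.

3*x^2 - 2*y^2 + x + y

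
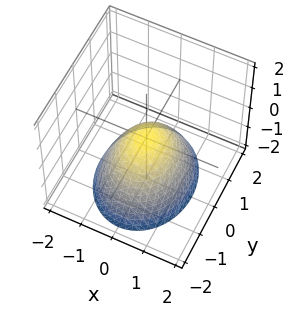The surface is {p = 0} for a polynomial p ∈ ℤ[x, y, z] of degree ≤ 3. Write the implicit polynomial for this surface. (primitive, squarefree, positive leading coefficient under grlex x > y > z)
3*x^2 + 2*y^2 + 3*z

Degree: a paraboloid; a quadric, so deg p = 2.
Symmetries: mirror symmetry y ↦ −y ⇒ only even powers of y; mirror symmetry x ↦ −x ⇒ only even powers of x.
Checking where it meets the axes: it crosses the x-axis at the gridline x = 0; it meets the y-axis at y = 0 (among the integer gridlines); one z-axis crossing is at z = 0.
Together with the visible shape, these determine p as stated.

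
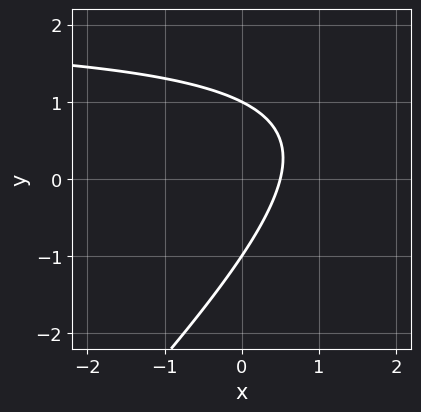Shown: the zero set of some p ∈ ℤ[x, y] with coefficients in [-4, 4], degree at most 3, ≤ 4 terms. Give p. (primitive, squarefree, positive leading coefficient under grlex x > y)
x*y - y^2 - 2*x + 1

First, degree: a generic line meets the curve in up to 2 points, so deg p = 2.
Then, from the visible intercepts: the y-axis gridline crossings are at y ∈ {-1, 1}.
Finally, assembling these constraints gives the stated polynomial.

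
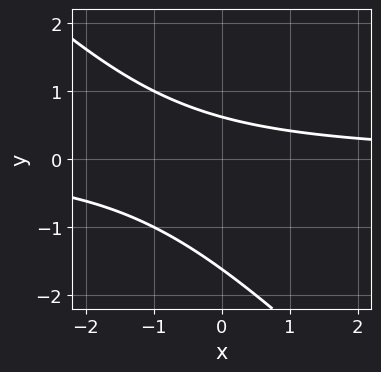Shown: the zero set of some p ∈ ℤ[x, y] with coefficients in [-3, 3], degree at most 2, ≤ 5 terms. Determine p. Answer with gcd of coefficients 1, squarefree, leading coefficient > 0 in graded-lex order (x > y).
First, degree: no degree-1 curve has this shape, so deg p = 2.
Next, from the axis intercepts and sections: it misses every integer gridline on the x-axis.
Finally, together with the visible shape, these determine p as stated.

x*y + y^2 + y - 1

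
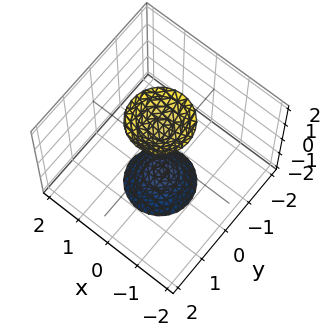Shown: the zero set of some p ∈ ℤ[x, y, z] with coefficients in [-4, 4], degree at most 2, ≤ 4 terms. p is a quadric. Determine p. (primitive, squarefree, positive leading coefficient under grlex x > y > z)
(a) I count 2 distinct pieces.
(b) The degree is 2 — two sheets facing apart; a quadric.
(c) Symmetries: the z-axis is an axis of rotation, so x and y enter only as x² + y²; it's symmetric under z → −z, forcing even powers of z.
(d) From the axis intercepts and sections: a circular section at z = 2 has radius between 0 and 1; the surface avoids every integer x-axis point in the box; it misses every integer gridline on the y-axis.
(e) Matching integer coefficients to the picture gives p.

3*x^2 + 3*y^2 - z^2 + 2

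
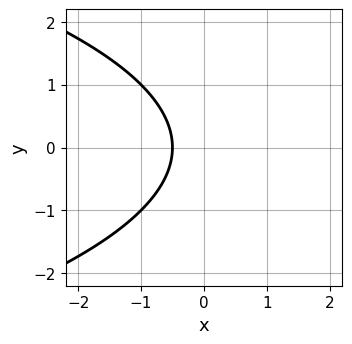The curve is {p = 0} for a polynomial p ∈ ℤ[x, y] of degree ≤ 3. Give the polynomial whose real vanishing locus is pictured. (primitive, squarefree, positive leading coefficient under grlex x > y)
y^2 + 2*x + 1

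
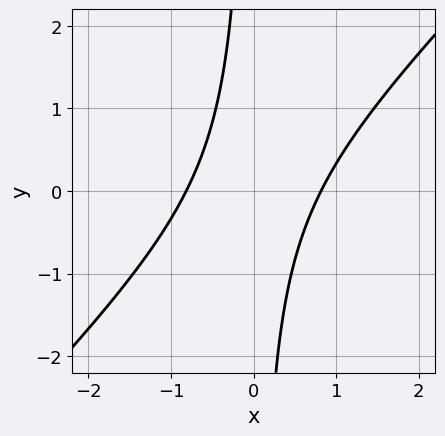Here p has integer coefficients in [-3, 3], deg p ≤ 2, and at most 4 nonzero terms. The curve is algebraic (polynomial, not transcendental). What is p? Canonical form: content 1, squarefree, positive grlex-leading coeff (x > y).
First, degree: no degree-1 curve has this shape, so deg p = 2.
Then, from the visible intercepts: no y-intercept at any integer in the box.
Finally, these observations pin down the coefficients.

3*x^2 - 3*x*y - 2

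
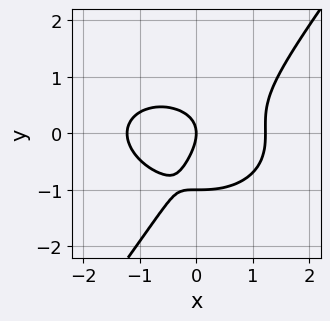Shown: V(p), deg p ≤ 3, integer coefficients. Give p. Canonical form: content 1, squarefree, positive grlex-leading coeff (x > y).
2*x^3 + 3*x*y^2 - 3*y^3 - 3*y^2 - 3*x

(a) The degree is 3 — a generic line meets the curve in up to 3 points.
(b) Observable constraints: among the integer gridlines, it crosses the y-axis at y ∈ {-1, 0}; one x-axis crossing is at x = 0.
(c) Assembling these constraints gives the stated polynomial.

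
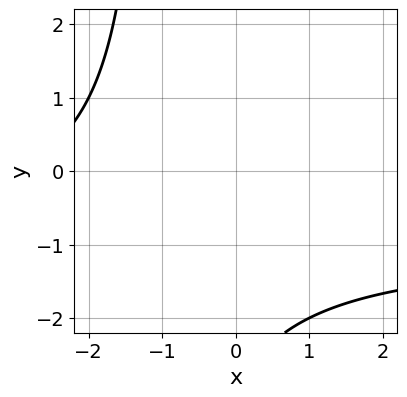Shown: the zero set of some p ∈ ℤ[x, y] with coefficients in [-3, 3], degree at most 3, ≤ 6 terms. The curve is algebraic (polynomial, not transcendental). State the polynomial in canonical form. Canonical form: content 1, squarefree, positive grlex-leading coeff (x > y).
x*y + x + y + 3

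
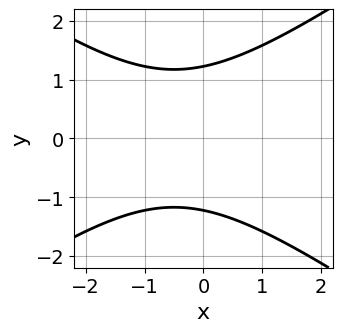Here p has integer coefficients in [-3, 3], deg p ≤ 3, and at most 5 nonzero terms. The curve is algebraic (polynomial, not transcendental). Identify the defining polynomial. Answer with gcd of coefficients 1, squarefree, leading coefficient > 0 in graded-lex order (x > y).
(a) The degree is 2 — the shape is more complex than any degree-1 curve.
(b) Symmetries: the y ↦ −y reflection is a symmetry, so y appears only in even powers.
(c) From the axis intercepts and sections: no x-intercept at any integer in the box.
(d) Together with the visible shape, these determine p as stated.

x^2 - 2*y^2 + x + 3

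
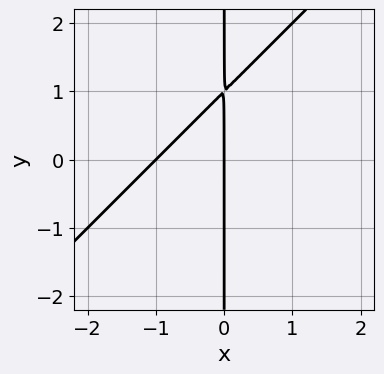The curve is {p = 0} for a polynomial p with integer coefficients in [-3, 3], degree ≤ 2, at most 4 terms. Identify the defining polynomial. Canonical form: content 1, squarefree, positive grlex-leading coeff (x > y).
x^2 - x*y + x

(a) deg p = 2. The shape is more complex than any degree-1 curve.
(b) Observable constraints: the x-axis gridline crossings are at x ∈ {-1, 0}; every point of the y-axis in the box is on the curve.
(c) These observations pin down the coefficients.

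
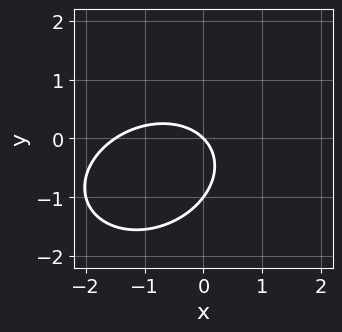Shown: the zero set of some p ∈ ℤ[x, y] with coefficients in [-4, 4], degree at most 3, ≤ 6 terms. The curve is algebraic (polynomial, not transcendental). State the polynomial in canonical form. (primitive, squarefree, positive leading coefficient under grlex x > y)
2*x^2 - x*y + 3*y^2 + 3*x + 3*y

First, deg p = 2. No degree-1 curve has this shape.
Then, against the integer gridlines: it crosses the x-axis at the gridline x = 0; the y-axis gridline crossings are at y ∈ {-1, 0}.
Finally, solving for integer coefficients yields p as stated.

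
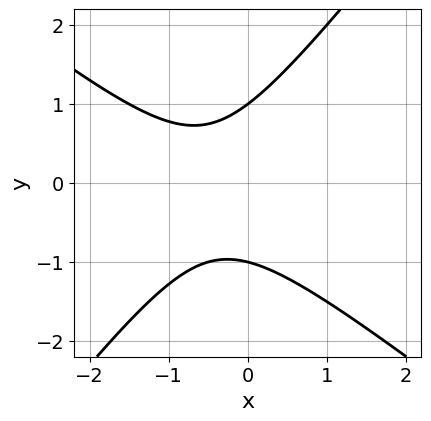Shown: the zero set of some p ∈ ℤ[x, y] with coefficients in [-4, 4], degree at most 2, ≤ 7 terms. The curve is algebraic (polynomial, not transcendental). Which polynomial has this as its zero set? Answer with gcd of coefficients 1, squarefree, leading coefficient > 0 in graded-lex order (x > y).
deg p = 2.
From the axis intercepts and sections: the y-axis gridline crossings are at y ∈ {-1, 1}; the curve avoids every integer x-axis point in the box.
Solving for integer coefficients yields p as stated.

2*x^2 + x*y - 2*y^2 + 2*x + 2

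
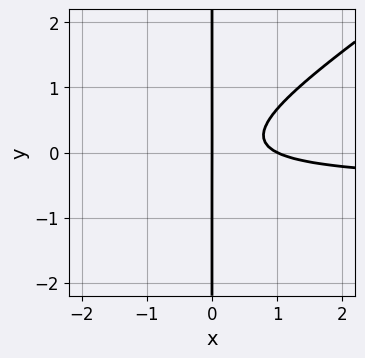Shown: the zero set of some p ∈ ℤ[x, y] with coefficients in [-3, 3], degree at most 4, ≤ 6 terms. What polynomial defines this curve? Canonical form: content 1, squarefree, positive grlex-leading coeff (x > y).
First, the degree is 3 — the shape is more complex than any degree-2 curve.
Next, observable constraints: the x-axis gridline crossings are at x ∈ {0, 1}; the visible y-axis segment lies entirely on the curve.
Finally, solving for integer coefficients yields p as stated.

2*x^2*y - 3*x*y^2 + x^2 - x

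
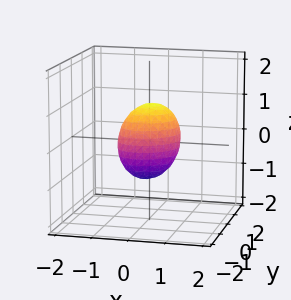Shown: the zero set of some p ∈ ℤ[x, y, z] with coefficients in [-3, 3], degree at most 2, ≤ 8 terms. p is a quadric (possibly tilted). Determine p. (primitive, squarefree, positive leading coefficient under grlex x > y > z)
3*x^2 - x*y + 3*y^2 - y*z + 2*z^2 - 2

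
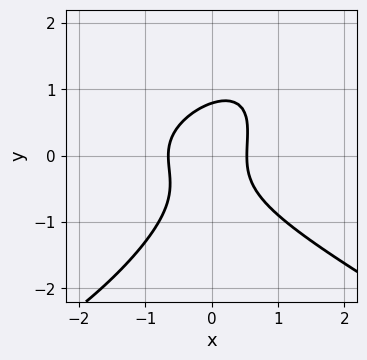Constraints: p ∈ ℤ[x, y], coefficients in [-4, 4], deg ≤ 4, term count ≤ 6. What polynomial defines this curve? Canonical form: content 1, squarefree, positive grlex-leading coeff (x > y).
x^3 - 2*x*y^2 + 2*y^3 + 3*x^2 - 1

The degree is 3 — the shape is more complex than any degree-2 curve.
The integer polynomial consistent with all of this is the stated p.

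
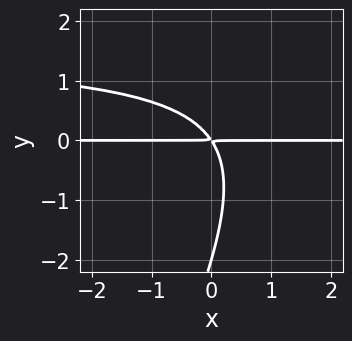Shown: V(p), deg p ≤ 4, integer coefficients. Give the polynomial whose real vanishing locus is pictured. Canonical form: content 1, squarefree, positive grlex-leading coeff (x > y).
2*x*y^2 - y^3 - 3*x*y - 2*y^2

First, the degree is 3 — no degree-2 curve has this shape.
Then, checking where it meets the axes: every point of the x-axis in the box is on the curve; it meets the y-axis at y = -2 (among the integer gridlines).
Finally, solving for integer coefficients yields p as stated.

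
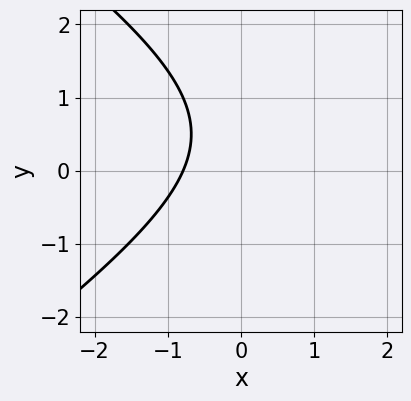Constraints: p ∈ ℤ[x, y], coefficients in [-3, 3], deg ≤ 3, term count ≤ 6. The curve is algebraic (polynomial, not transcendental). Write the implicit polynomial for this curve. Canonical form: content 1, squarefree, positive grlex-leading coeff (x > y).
(a) The degree is 2 — no degree-1 curve has this shape.
(b) Against the integer gridlines: no y-intercept at any integer in the box.
(c) The integer polynomial consistent with all of this is the stated p.

x^2 - 2*y^2 - 3*x + 2*y - 3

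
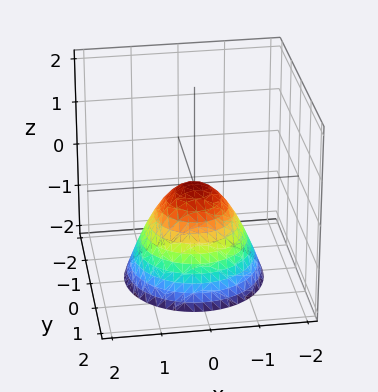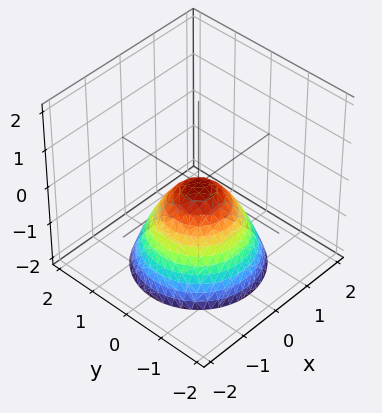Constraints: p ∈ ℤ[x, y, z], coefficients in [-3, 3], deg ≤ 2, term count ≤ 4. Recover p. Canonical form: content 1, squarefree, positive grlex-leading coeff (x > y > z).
x^2 + y^2 + z

(a) deg p = 2. A paraboloid; a quadric.
(b) Symmetry: every cross-section ⟂ z is a circle, so x, y appear only via x² + y².
(c) From the visible intercepts: it crosses the x-axis at the gridline x = 0; it crosses the z-axis at the gridline z = 0; it meets the y-axis at y = 0 (among the integer gridlines).
(d) Fitting integer coefficients to these (and the overall shape) gives p.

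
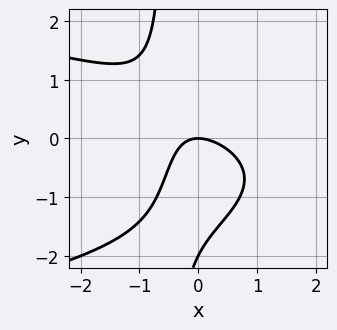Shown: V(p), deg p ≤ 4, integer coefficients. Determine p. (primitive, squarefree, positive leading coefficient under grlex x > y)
2*x*y^2 + 2*x^2 + 2*x*y + y^2 + 2*y

(a) deg p = 3. A generic line meets the curve in up to 3 points.
(b) Observable constraints: it crosses the x-axis at the gridline x = 0; the y-axis gridline crossings are at y ∈ {-2, 0}.
(c) Fitting integer coefficients to these (and the overall shape) gives p.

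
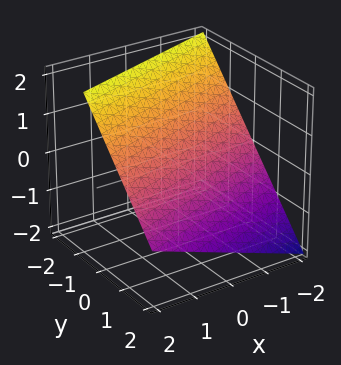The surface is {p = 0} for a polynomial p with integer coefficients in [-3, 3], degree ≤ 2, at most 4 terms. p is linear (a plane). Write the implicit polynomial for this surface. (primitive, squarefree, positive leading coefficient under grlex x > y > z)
x - 3*y - 3*z + 2

1. Degree: every cross-section is a straight line — this is a plane, so deg p = 1.
2. Observable constraints: it meets the x-axis at x = -2 (among the integer gridlines).
3. Together with the visible shape, these determine p as stated.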